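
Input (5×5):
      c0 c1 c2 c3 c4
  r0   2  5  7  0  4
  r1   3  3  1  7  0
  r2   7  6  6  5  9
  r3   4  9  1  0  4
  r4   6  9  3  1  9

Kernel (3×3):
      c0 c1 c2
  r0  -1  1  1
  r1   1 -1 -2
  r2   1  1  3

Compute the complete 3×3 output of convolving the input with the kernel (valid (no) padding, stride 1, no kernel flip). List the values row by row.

39 17 29
6 5 2
22 28 32

Output[0,0]: The receptive field on the input at this output position is [2 5 7 / 3 3 1 / 7 6 6]. Elementwise product with the kernel and sum: 2·-1 + 5·1 + 7·1 + 3·1 + 3·-1 + 1·-2 + 7·1 + 6·1 + 6·3.
Output[0,1]: The receptive field on the input at this output position is [5 7 0 / 3 1 7 / 6 6 5]. Elementwise product with the kernel and sum: 5·-1 + 7·1 + 0·1 + 3·1 + 1·-1 + 7·-2 + 6·1 + 6·1 + 5·3.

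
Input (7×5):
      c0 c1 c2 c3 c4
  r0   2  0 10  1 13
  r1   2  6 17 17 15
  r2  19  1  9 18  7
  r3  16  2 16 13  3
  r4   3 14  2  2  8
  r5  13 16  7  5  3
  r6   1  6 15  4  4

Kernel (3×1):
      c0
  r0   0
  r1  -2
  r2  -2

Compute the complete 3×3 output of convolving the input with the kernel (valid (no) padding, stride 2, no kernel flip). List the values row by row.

-42 -52 -44
-38 -36 -22
-28 -44 -14

Output[0,0]: The receptive field on the input at this output position is [2 / 2 / 19]. Elementwise product with the kernel and sum: 2·-2 + 19·-2.
Output[0,1]: The receptive field on the input at this output position is [10 / 17 / 9]. Elementwise product with the kernel and sum: 17·-2 + 9·-2.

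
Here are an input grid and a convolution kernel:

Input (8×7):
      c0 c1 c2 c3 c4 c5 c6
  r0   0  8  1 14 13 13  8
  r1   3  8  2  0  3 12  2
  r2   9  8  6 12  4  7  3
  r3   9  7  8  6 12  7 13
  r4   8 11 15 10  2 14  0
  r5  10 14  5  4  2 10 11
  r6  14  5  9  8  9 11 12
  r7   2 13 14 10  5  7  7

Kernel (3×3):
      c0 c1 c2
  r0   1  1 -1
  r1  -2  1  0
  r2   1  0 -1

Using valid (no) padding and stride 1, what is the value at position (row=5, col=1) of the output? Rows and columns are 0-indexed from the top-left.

17

The receptive field on the input at this output position is [14 5 4 / 5 9 8 / 13 14 10]. Elementwise product with the kernel and sum: 14·1 + 5·1 + 4·-1 + 5·-2 + 9·1 + 13·1 + 10·-1.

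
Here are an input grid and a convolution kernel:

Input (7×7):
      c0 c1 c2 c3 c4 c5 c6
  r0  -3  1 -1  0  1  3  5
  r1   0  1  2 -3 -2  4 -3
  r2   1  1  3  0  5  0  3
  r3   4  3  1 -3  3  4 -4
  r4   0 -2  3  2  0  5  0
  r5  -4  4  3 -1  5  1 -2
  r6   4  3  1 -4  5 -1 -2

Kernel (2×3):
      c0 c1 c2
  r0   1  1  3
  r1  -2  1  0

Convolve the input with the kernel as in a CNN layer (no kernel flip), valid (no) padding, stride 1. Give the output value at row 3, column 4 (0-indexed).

The receptive field on the input at this output position is [3 4 -4 / 0 5 0]. Elementwise product with the kernel and sum: 3·1 + 4·1 + -4·3 + 0·-2 + 5·1.

0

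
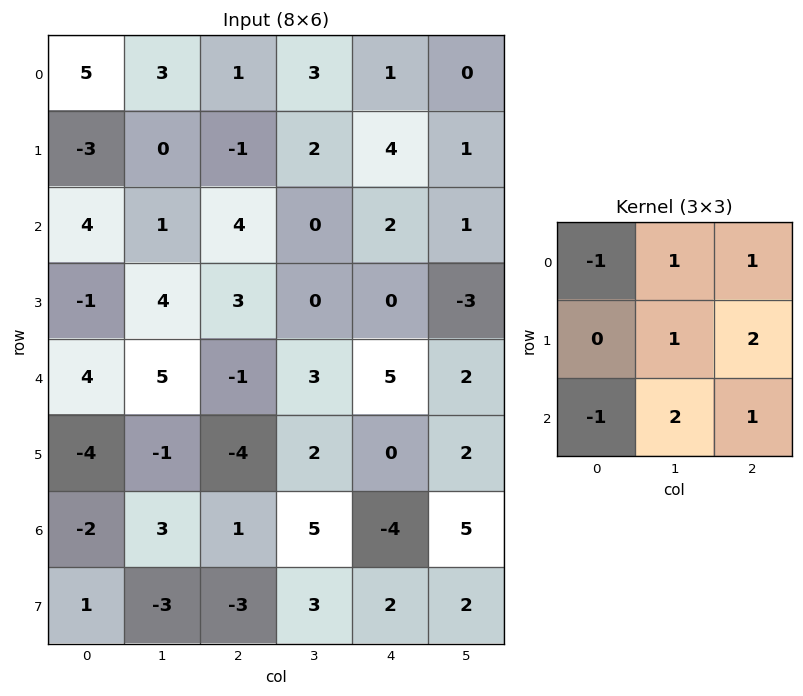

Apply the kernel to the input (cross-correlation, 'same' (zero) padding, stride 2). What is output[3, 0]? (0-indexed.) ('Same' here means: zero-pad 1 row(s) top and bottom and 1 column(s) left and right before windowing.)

-2

The receptive field on the zero-padded input at this output position is [0 -4 -1 / 0 -2 3 / 0 1 -3]. Elementwise product with the kernel and sum: 0·-1 + -4·1 + -1·1 + -2·1 + 3·2 + 0·-1 + 1·2 + -3·1.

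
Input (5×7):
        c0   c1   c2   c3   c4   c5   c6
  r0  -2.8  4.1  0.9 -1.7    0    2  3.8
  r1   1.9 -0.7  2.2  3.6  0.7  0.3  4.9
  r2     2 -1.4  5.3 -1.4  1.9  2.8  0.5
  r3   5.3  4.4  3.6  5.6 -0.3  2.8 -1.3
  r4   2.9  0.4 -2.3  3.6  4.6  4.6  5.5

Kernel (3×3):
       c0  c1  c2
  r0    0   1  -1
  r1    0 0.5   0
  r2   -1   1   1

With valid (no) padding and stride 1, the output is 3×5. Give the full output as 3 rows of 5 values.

4.75 9 -4.7 4.45 -0.25
-0.9 6.05 3.9 -1.75 -1.4
-9.3 9.4 10 4.55 9.2

Output[0,0]: The receptive field on the input at this output position is [-2.8 4.1 0.9 / 1.9 -0.7 2.2 / 2 -1.4 5.3]. Elementwise product with the kernel and sum: 4.1·1 + 0.9·-1 + -0.7·0.5 + 2·-1 + -1.4·1 + 5.3·1.
Output[0,1]: The receptive field on the input at this output position is [4.1 0.9 -1.7 / -0.7 2.2 3.6 / -1.4 5.3 -1.4]. Elementwise product with the kernel and sum: 0.9·1 + -1.7·-1 + 2.2·0.5 + -1.4·-1 + 5.3·1 + -1.4·1.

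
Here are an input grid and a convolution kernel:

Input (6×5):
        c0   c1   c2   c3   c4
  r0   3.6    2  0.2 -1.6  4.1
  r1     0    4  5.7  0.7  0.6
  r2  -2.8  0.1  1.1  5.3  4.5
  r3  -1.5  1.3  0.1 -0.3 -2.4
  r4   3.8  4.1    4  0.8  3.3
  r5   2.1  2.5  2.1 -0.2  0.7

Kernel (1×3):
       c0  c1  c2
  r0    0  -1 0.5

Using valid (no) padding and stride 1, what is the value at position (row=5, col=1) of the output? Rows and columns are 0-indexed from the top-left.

-2.2

The receptive field on the input at this output position is [2.5 2.1 -0.2]. Elementwise product with the kernel and sum: 2.1·-1 + -0.2·0.5.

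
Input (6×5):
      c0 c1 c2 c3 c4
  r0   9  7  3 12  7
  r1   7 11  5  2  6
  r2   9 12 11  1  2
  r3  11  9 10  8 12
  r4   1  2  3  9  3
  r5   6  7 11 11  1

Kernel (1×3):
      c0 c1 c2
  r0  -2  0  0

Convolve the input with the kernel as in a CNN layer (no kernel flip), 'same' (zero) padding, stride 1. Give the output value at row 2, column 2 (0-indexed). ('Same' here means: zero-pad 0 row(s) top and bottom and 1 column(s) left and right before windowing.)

-24

The receptive field on the zero-padded input at this output position is [12 11 1]. Elementwise product with the kernel and sum: 12·-2.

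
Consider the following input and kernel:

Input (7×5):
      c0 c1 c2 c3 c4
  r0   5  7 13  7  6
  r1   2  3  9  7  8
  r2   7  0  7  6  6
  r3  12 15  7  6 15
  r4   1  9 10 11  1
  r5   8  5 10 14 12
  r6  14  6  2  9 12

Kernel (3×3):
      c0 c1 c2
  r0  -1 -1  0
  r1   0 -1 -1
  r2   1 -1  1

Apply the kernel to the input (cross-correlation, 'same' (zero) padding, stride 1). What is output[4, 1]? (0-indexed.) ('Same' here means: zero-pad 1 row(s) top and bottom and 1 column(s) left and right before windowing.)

-33

The receptive field on the zero-padded input at this output position is [12 15 7 / 1 9 10 / 8 5 10]. Elementwise product with the kernel and sum: 12·-1 + 15·-1 + 9·-1 + 10·-1 + 8·1 + 5·-1 + 10·1.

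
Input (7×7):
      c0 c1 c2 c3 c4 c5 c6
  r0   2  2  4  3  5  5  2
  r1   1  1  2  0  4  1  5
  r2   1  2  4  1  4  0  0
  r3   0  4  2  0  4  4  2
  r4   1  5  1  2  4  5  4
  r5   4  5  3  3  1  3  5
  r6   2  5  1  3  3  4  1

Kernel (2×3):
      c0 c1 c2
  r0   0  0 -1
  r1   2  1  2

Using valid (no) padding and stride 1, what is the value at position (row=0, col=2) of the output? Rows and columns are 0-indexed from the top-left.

The receptive field on the input at this output position is [4 3 5 / 2 0 4]. Elementwise product with the kernel and sum: 5·-1 + 2·2 + 0·1 + 4·2.

7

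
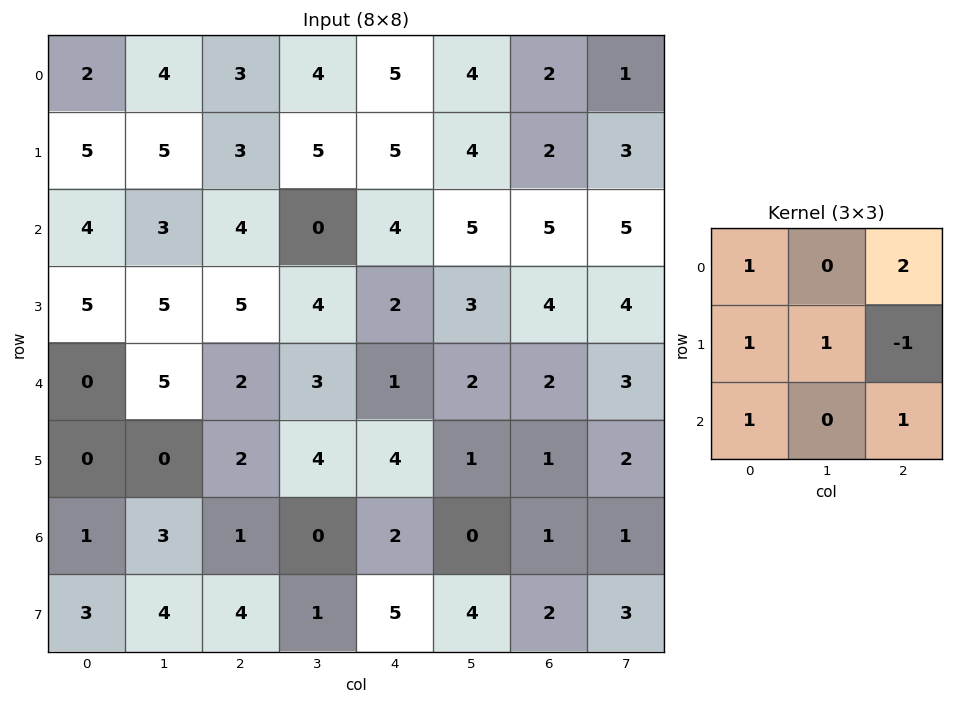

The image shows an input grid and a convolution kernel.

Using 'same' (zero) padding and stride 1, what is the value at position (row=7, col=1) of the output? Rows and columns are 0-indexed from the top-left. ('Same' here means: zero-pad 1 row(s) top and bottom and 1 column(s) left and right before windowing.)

6

The receptive field on the zero-padded input at this output position is [1 3 1 / 3 4 4 / 0 0 0]. Elementwise product with the kernel and sum: 1·1 + 1·2 + 3·1 + 4·1 + 4·-1 + 0·1 + 0·1.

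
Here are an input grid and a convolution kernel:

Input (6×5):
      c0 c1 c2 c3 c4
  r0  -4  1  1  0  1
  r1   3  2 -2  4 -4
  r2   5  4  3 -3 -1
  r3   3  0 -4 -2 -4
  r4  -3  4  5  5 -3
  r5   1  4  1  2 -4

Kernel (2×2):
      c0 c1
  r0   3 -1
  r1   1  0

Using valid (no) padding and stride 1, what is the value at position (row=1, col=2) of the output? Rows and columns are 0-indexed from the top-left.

The receptive field on the input at this output position is [-2 4 / 3 -3]. Elementwise product with the kernel and sum: -2·3 + 4·-1 + 3·1.

-7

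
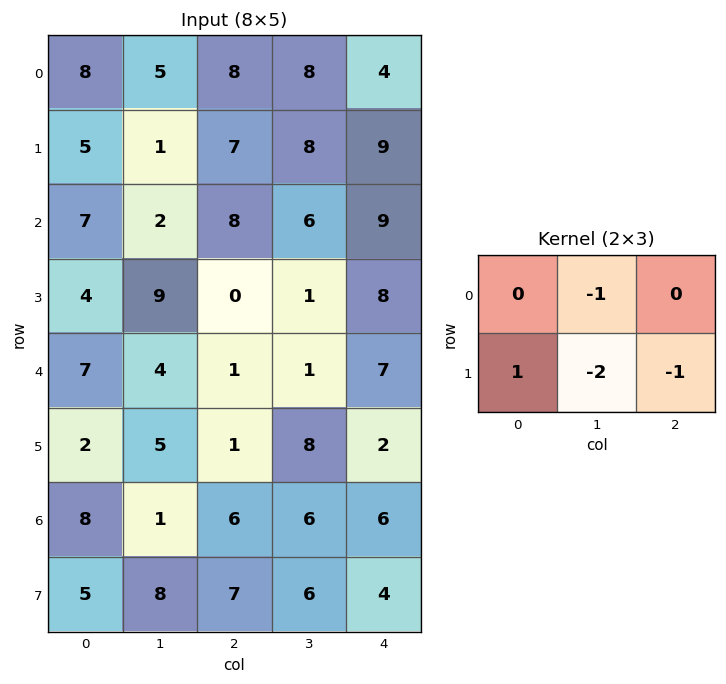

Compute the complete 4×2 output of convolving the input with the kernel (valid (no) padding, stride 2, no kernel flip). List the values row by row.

-9 -26
-16 -16
-13 -18
-19 -15

Output[0,0]: The receptive field on the input at this output position is [8 5 8 / 5 1 7]. Elementwise product with the kernel and sum: 5·-1 + 5·1 + 1·-2 + 7·-1.
Output[0,1]: The receptive field on the input at this output position is [8 8 4 / 7 8 9]. Elementwise product with the kernel and sum: 8·-1 + 7·1 + 8·-2 + 9·-1.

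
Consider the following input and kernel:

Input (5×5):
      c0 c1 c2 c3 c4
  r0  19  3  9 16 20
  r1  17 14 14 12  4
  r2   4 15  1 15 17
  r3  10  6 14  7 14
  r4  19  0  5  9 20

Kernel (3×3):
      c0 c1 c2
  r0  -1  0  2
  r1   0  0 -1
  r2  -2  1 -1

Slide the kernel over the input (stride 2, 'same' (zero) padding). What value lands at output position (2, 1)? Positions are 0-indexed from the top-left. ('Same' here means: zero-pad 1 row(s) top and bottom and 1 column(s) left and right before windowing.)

The receptive field on the zero-padded input at this output position is [6 14 7 / 0 5 9 / 0 0 0]. Elementwise product with the kernel and sum: 6·-1 + 7·2 + 9·-1 + 0·-2 + 0·1 + 0·-1.

-1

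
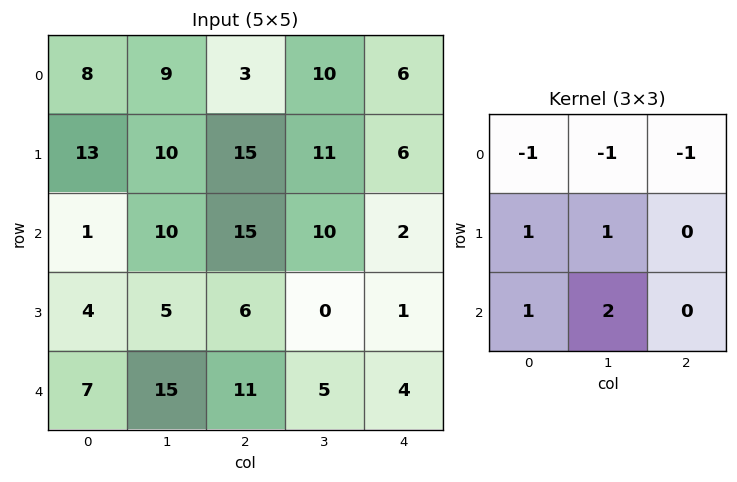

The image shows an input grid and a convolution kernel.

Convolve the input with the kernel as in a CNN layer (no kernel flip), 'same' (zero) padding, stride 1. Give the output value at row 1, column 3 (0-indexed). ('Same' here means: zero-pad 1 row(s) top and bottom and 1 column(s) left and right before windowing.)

42

The receptive field on the zero-padded input at this output position is [3 10 6 / 15 11 6 / 15 10 2]. Elementwise product with the kernel and sum: 3·-1 + 10·-1 + 6·-1 + 15·1 + 11·1 + 15·1 + 10·2.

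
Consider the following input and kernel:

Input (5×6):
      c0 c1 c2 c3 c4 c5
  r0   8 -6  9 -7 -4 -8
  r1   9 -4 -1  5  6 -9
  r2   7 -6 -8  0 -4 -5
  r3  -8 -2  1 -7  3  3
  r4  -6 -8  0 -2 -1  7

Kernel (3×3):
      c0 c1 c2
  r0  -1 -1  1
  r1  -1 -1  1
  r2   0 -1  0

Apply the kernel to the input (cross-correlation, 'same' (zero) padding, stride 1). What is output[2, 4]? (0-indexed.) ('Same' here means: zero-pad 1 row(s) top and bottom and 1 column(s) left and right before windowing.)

The receptive field on the zero-padded input at this output position is [5 6 -9 / 0 -4 -5 / -7 3 3]. Elementwise product with the kernel and sum: 5·-1 + 6·-1 + -9·1 + 0·-1 + -4·-1 + -5·1 + 3·-1.

-24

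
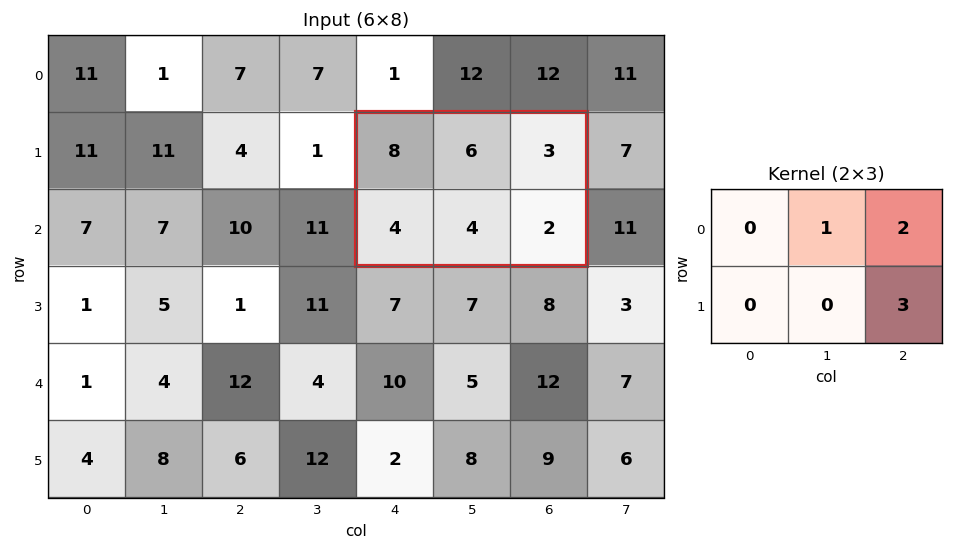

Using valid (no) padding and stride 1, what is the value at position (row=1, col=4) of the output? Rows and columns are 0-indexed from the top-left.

The receptive field on the input at this output position is [8 6 3 / 4 4 2]. Elementwise product with the kernel and sum: 6·1 + 3·2 + 2·3.

18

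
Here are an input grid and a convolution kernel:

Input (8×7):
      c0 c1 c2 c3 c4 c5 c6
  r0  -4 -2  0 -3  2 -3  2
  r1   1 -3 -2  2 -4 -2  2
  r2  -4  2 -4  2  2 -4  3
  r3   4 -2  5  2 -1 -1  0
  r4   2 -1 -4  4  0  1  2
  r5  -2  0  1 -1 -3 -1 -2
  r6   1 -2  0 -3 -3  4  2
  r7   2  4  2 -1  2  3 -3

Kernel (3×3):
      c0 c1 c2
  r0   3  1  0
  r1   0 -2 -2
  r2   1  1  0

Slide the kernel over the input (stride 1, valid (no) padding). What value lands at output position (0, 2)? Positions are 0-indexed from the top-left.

-1

The receptive field on the input at this output position is [0 -3 2 / -2 2 -4 / -4 2 2]. Elementwise product with the kernel and sum: 0·3 + -3·1 + 2·-2 + -4·-2 + -4·1 + 2·1.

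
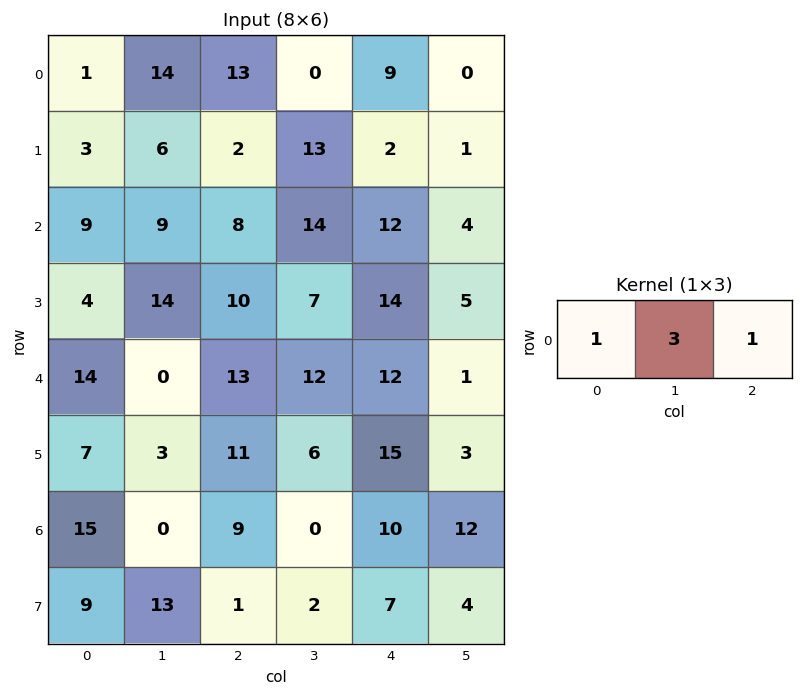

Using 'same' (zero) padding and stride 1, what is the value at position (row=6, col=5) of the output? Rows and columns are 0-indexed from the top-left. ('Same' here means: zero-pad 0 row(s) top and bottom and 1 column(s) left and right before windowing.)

46

The receptive field on the zero-padded input at this output position is [10 12 0]. Elementwise product with the kernel and sum: 10·1 + 12·3 + 0·1.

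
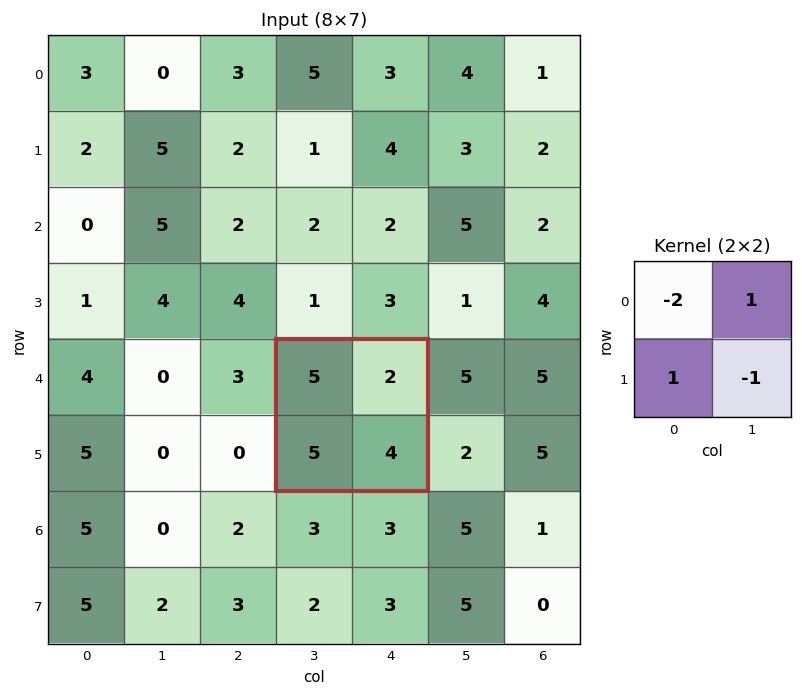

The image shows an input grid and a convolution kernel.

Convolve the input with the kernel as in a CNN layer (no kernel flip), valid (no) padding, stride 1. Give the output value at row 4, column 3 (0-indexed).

-7

The receptive field on the input at this output position is [5 2 / 5 4]. Elementwise product with the kernel and sum: 5·-2 + 2·1 + 5·1 + 4·-1.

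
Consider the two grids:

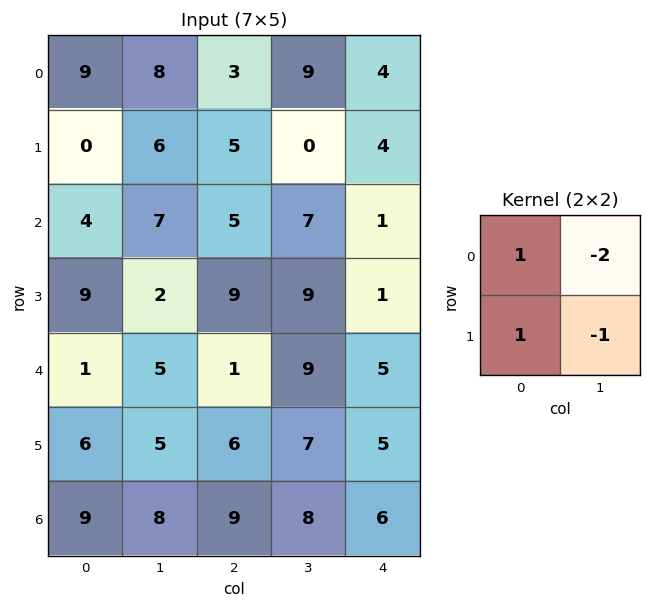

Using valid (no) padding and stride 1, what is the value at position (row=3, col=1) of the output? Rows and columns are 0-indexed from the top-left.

The receptive field on the input at this output position is [2 9 / 5 1]. Elementwise product with the kernel and sum: 2·1 + 9·-2 + 5·1 + 1·-1.

-12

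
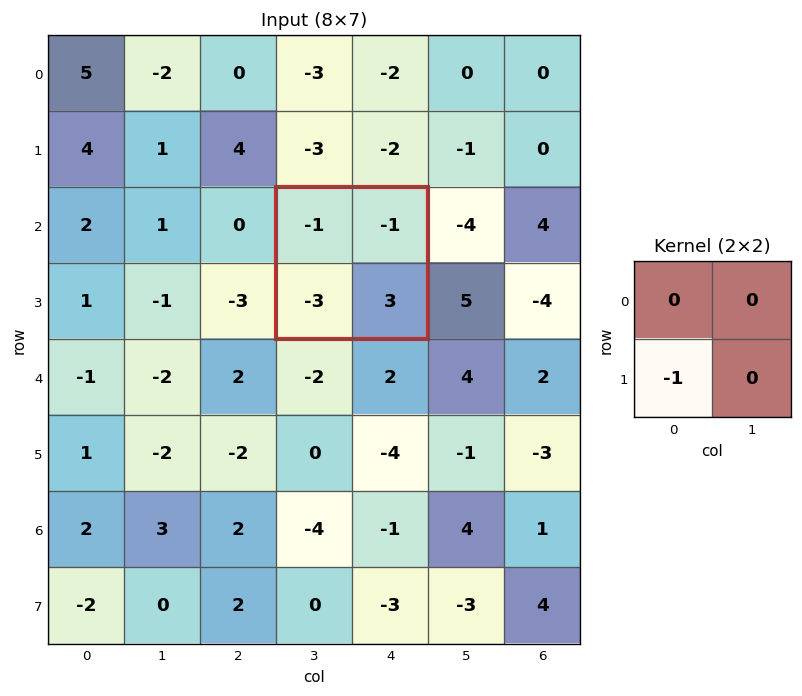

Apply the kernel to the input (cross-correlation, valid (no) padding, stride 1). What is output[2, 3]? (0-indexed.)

The receptive field on the input at this output position is [-1 -1 / -3 3]. Elementwise product with the kernel and sum: -3·-1.

3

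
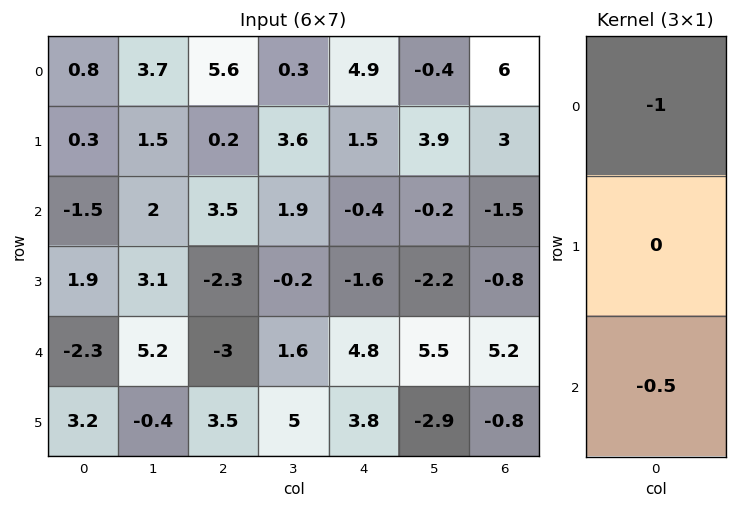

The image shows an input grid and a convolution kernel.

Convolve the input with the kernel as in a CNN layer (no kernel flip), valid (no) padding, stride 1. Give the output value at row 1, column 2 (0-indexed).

0.95

The receptive field on the input at this output position is [0.2 / 3.5 / -2.3]. Elementwise product with the kernel and sum: 0.2·-1 + -2.3·-0.5.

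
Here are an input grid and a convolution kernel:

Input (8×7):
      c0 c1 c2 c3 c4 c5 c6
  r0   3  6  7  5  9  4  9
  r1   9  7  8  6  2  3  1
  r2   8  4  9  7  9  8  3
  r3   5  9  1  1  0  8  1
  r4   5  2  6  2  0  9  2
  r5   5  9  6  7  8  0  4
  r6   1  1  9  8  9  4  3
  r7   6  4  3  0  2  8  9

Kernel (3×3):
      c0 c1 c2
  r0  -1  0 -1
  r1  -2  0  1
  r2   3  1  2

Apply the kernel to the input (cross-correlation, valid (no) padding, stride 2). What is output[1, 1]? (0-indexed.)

0

The receptive field on the input at this output position is [9 7 9 / 1 1 0 / 6 2 0]. Elementwise product with the kernel and sum: 9·-1 + 9·-1 + 1·-2 + 0·1 + 6·3 + 2·1 + 0·2.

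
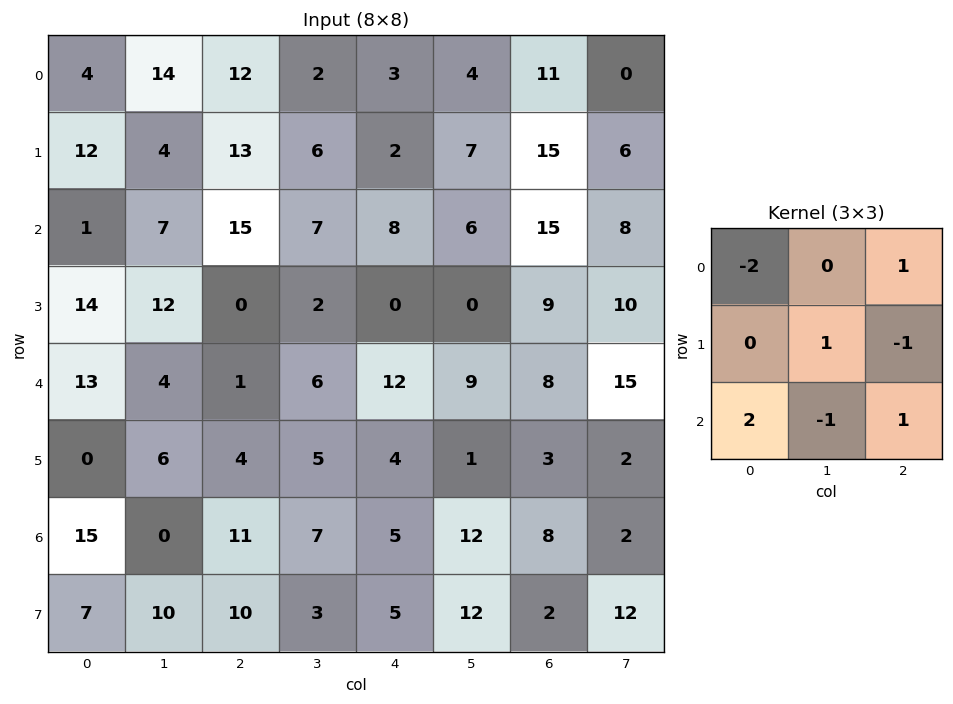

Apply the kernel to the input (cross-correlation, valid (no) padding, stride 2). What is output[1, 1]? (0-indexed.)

The receptive field on the input at this output position is [15 7 8 / 0 2 0 / 1 6 12]. Elementwise product with the kernel and sum: 15·-2 + 8·1 + 2·1 + 0·-1 + 1·2 + 6·-1 + 12·1.

-12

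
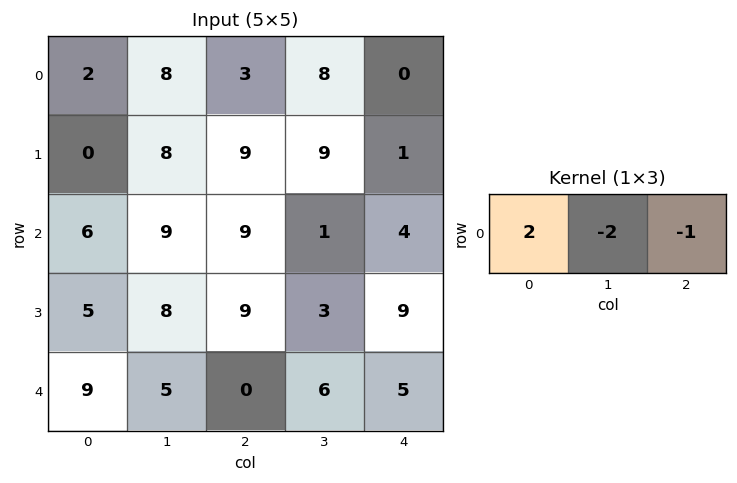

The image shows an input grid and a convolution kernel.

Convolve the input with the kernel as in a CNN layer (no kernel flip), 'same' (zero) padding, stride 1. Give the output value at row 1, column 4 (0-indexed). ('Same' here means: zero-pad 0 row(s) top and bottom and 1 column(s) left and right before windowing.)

16

The receptive field on the zero-padded input at this output position is [9 1 0]. Elementwise product with the kernel and sum: 9·2 + 1·-2 + 0·-1.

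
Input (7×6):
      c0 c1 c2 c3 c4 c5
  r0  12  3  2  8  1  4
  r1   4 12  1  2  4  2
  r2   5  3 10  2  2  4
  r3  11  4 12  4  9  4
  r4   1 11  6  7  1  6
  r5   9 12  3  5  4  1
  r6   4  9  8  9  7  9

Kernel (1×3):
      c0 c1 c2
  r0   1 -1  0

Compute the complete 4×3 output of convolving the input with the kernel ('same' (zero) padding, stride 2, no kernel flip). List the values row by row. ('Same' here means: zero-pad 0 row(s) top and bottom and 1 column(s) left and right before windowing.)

-12 1 7
-5 -7 0
-1 5 6
-4 1 2

Output[0,0]: The receptive field on the zero-padded input at this output position is [0 12 3]. Elementwise product with the kernel and sum: 0·1 + 12·-1.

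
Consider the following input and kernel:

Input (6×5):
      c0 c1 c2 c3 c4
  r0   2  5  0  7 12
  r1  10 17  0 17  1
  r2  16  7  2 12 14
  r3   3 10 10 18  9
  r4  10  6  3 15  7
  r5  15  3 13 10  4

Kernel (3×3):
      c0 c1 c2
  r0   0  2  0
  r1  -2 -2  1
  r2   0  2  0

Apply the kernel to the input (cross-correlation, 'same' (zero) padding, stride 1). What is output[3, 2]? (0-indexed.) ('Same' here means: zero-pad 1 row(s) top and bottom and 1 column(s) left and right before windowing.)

The receptive field on the zero-padded input at this output position is [7 2 12 / 10 10 18 / 6 3 15]. Elementwise product with the kernel and sum: 2·2 + 10·-2 + 10·-2 + 18·1 + 3·2.

-12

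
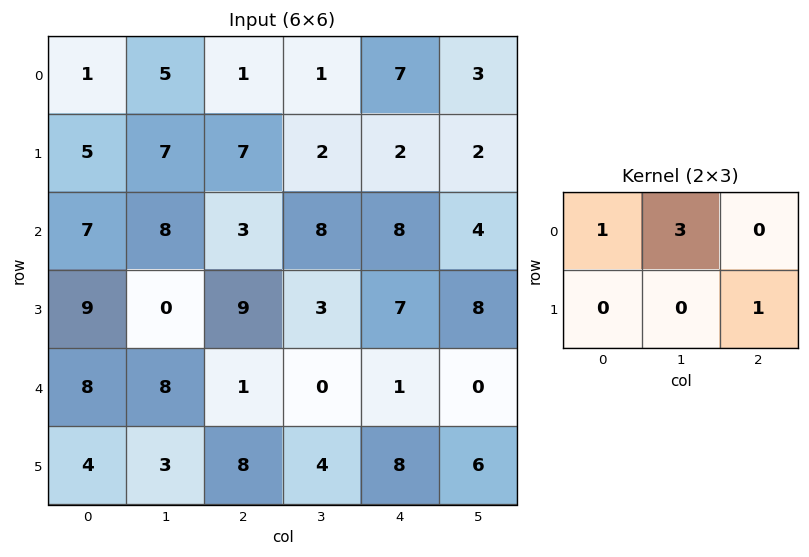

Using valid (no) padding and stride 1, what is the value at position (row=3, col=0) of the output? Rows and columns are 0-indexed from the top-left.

10

The receptive field on the input at this output position is [9 0 9 / 8 8 1]. Elementwise product with the kernel and sum: 9·1 + 0·3 + 1·1.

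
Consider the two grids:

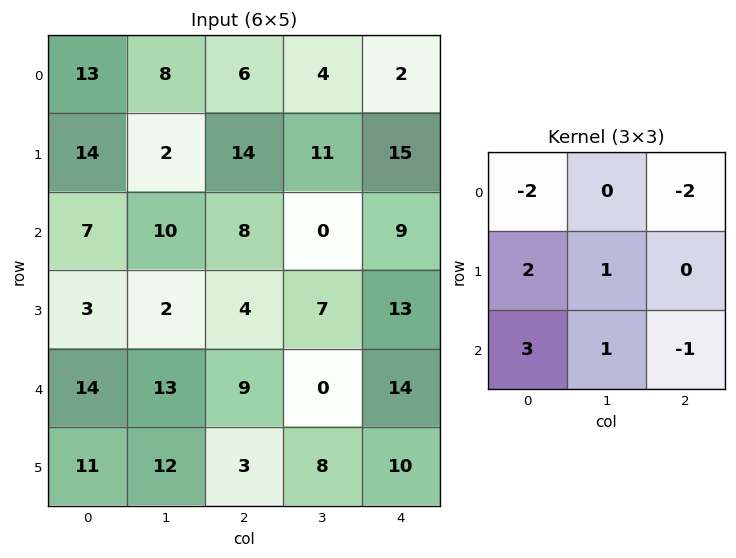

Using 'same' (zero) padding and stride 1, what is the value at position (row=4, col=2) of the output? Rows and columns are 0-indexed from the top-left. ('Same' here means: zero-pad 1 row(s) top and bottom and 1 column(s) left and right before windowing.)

48

The receptive field on the zero-padded input at this output position is [2 4 7 / 13 9 0 / 12 3 8]. Elementwise product with the kernel and sum: 2·-2 + 7·-2 + 13·2 + 9·1 + 12·3 + 3·1 + 8·-1.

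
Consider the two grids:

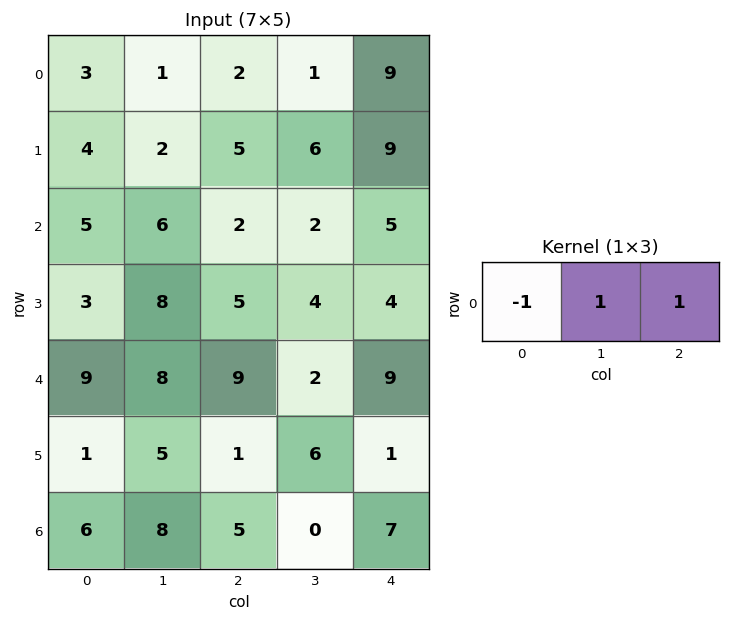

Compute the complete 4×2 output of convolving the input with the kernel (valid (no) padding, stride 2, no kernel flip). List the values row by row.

Output[0,0]: The receptive field on the input at this output position is [3 1 2]. Elementwise product with the kernel and sum: 3·-1 + 1·1 + 2·1.
Output[0,1]: The receptive field on the input at this output position is [2 1 9]. Elementwise product with the kernel and sum: 2·-1 + 1·1 + 9·1.

0 8
3 5
8 2
7 2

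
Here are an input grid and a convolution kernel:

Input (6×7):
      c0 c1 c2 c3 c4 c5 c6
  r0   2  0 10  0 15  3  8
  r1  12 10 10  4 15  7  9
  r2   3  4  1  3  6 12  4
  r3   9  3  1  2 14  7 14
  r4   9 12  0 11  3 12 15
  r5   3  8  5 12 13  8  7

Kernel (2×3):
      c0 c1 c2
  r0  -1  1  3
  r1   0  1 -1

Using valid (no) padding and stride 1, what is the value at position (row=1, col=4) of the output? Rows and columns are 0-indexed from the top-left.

27

The receptive field on the input at this output position is [15 7 9 / 6 12 4]. Elementwise product with the kernel and sum: 15·-1 + 7·1 + 9·3 + 12·1 + 4·-1.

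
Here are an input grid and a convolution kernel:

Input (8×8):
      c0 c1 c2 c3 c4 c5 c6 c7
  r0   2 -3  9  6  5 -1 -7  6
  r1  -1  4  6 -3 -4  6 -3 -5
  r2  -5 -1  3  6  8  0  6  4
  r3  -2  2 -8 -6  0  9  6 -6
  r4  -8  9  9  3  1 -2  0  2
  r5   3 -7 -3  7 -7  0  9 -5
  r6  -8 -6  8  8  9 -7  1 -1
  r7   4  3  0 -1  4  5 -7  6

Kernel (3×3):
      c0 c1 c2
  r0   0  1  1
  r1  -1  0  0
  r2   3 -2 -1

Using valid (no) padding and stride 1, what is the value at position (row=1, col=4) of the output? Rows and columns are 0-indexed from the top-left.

The receptive field on the input at this output position is [-4 6 -3 / 8 0 6 / 0 9 6]. Elementwise product with the kernel and sum: 6·1 + -3·1 + 8·-1 + 0·3 + 9·-2 + 6·-1.

-29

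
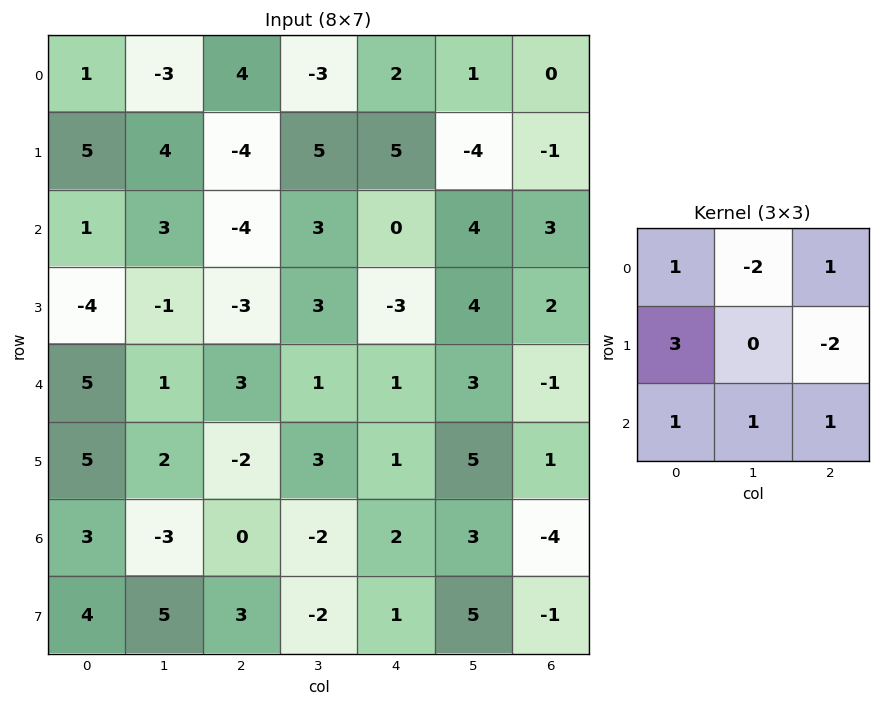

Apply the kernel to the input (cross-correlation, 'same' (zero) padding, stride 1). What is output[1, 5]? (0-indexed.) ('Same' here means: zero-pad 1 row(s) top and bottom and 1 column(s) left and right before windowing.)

24

The receptive field on the zero-padded input at this output position is [2 1 0 / 5 -4 -1 / 0 4 3]. Elementwise product with the kernel and sum: 2·1 + 1·-2 + 0·1 + 5·3 + -1·-2 + 0·1 + 4·1 + 3·1.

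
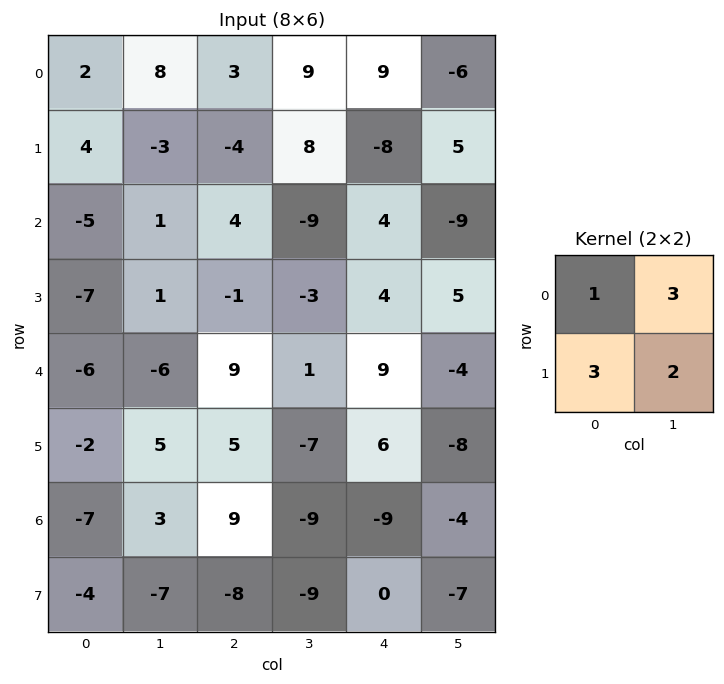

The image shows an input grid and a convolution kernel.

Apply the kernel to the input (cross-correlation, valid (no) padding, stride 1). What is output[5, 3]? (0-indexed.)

-34

The receptive field on the input at this output position is [-7 6 / -9 -9]. Elementwise product with the kernel and sum: -7·1 + 6·3 + -9·3 + -9·2.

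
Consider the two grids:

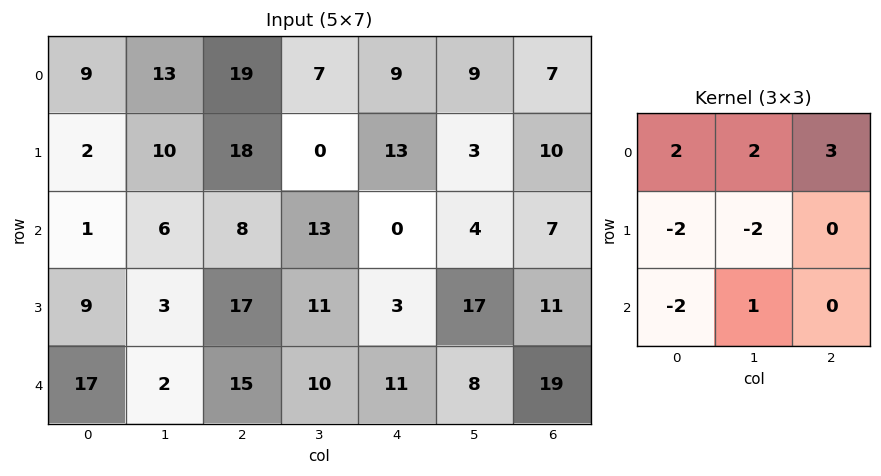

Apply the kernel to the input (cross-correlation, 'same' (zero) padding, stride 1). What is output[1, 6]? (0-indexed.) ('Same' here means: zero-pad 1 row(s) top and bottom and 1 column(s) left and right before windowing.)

The receptive field on the zero-padded input at this output position is [9 7 0 / 3 10 0 / 4 7 0]. Elementwise product with the kernel and sum: 9·2 + 7·2 + 0·3 + 3·-2 + 10·-2 + 4·-2 + 7·1.

5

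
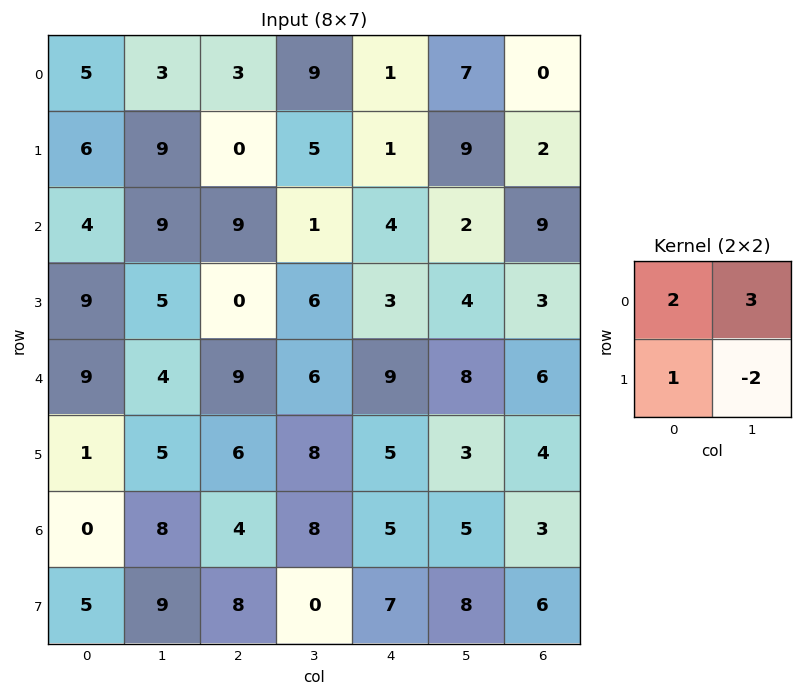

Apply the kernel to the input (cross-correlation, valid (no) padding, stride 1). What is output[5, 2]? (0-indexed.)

24

The receptive field on the input at this output position is [6 8 / 4 8]. Elementwise product with the kernel and sum: 6·2 + 8·3 + 4·1 + 8·-2.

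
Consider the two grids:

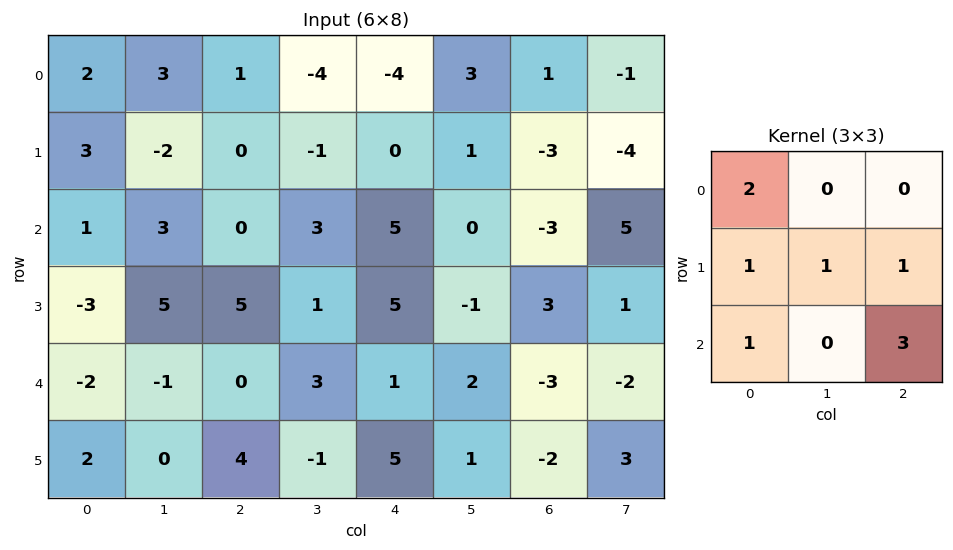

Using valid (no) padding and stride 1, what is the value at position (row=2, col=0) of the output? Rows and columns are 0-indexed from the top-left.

The receptive field on the input at this output position is [1 3 0 / -3 5 5 / -2 -1 0]. Elementwise product with the kernel and sum: 1·2 + -3·1 + 5·1 + 5·1 + -2·1 + 0·3.

7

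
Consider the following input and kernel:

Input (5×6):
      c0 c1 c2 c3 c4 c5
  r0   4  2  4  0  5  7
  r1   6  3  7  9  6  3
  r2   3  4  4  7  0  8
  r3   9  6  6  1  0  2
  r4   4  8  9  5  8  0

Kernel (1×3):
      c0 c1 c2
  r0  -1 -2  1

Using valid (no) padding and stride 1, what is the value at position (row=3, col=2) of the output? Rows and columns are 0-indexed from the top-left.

-8

The receptive field on the input at this output position is [6 1 0]. Elementwise product with the kernel and sum: 6·-1 + 1·-2 + 0·1.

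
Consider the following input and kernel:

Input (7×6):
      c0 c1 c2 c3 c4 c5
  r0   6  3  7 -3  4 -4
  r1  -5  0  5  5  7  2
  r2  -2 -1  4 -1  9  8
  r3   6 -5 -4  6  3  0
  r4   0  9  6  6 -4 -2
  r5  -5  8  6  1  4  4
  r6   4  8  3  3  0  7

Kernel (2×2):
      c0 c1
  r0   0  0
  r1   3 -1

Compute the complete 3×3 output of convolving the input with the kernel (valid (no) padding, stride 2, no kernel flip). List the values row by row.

Output[0,0]: The receptive field on the input at this output position is [6 3 / -5 0]. Elementwise product with the kernel and sum: -5·3 + 0·-1.

-15 10 19
23 -18 9
-23 17 8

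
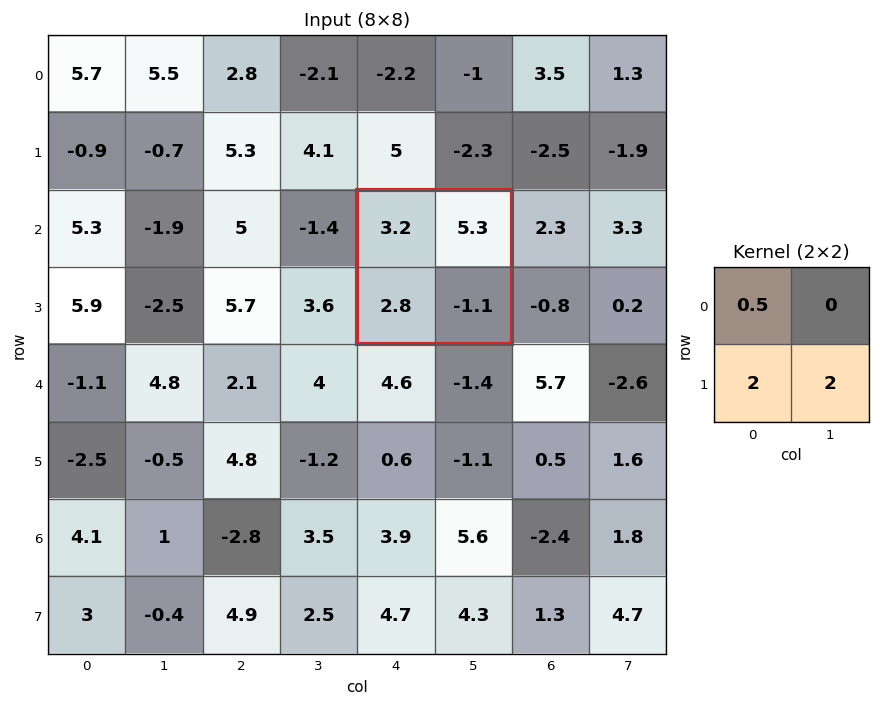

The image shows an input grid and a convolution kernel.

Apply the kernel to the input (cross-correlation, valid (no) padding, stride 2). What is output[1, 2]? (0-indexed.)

The receptive field on the input at this output position is [3.2 5.3 / 2.8 -1.1]. Elementwise product with the kernel and sum: 3.2·0.5 + 2.8·2 + -1.1·2.

5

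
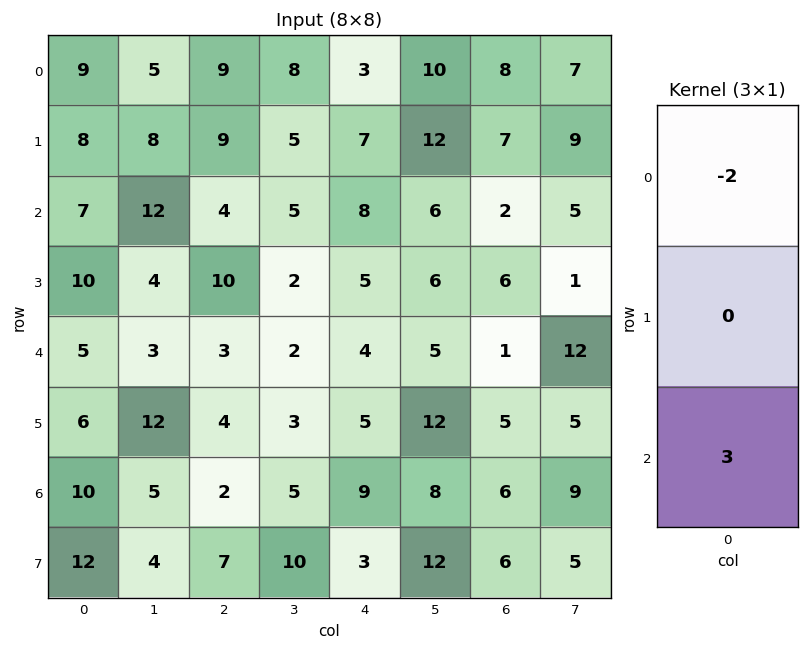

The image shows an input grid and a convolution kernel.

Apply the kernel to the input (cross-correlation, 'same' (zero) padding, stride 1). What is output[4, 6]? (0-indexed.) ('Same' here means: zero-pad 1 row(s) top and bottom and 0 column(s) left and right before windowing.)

The receptive field on the zero-padded input at this output position is [6 / 1 / 5]. Elementwise product with the kernel and sum: 6·-2 + 5·3.

3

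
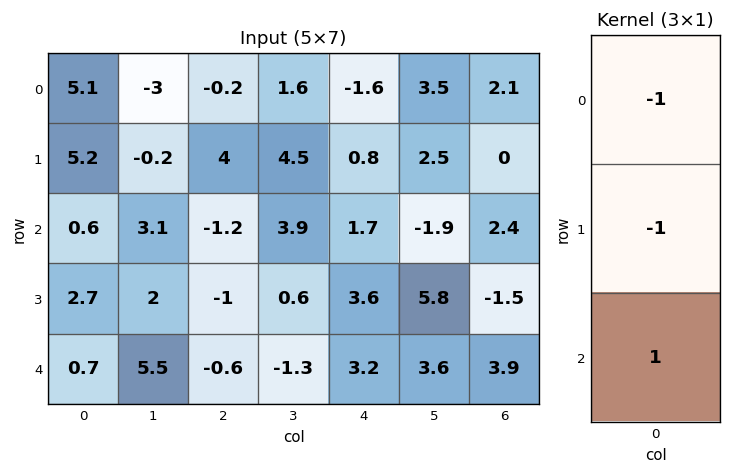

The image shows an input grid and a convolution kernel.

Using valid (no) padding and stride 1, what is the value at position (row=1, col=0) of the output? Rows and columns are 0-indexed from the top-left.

-3.1

The receptive field on the input at this output position is [5.2 / 0.6 / 2.7]. Elementwise product with the kernel and sum: 5.2·-1 + 0.6·-1 + 2.7·1.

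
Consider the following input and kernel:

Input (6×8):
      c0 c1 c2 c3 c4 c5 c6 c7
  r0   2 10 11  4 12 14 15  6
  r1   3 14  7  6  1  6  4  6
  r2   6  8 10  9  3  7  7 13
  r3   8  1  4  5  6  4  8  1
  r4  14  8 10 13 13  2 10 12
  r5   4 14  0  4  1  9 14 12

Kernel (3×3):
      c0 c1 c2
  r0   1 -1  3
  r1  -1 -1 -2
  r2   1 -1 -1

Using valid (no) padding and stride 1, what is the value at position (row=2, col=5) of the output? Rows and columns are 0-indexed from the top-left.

5

The receptive field on the input at this output position is [7 7 13 / 4 8 1 / 2 10 12]. Elementwise product with the kernel and sum: 7·1 + 7·-1 + 13·3 + 4·-1 + 8·-1 + 1·-2 + 2·1 + 10·-1 + 12·-1.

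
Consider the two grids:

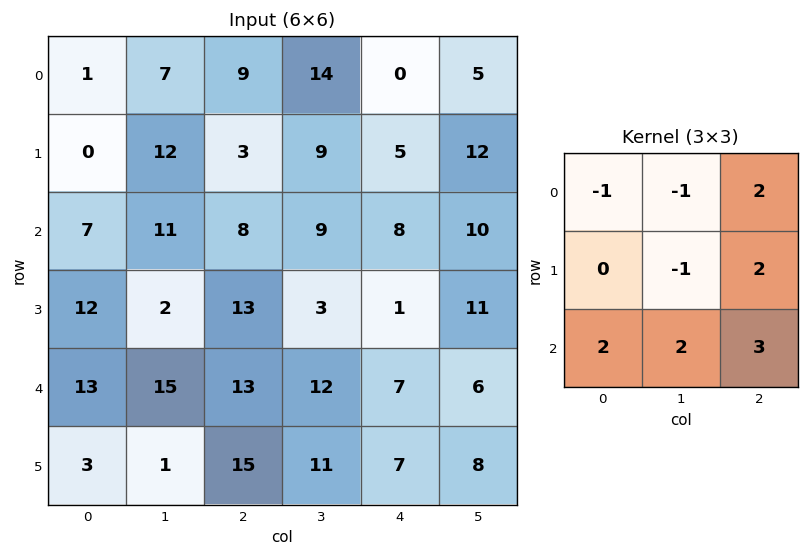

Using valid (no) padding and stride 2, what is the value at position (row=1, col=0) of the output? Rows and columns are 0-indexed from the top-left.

The receptive field on the input at this output position is [7 11 8 / 12 2 13 / 13 15 13]. Elementwise product with the kernel and sum: 7·-1 + 11·-1 + 8·2 + 2·-1 + 13·2 + 13·2 + 15·2 + 13·3.

117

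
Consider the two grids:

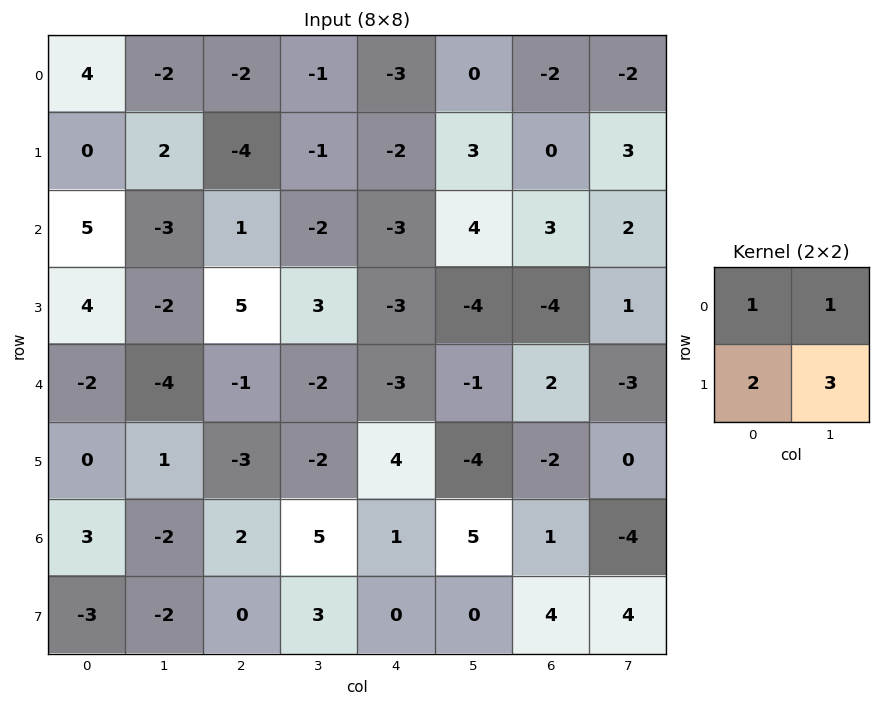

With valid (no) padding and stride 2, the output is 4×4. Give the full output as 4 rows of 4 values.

Output[0,0]: The receptive field on the input at this output position is [4 -2 / 0 2]. Elementwise product with the kernel and sum: 4·1 + -2·1 + 0·2 + 2·3.

8 -14 2 5
4 18 -17 0
-3 -15 -8 -5
-11 16 6 17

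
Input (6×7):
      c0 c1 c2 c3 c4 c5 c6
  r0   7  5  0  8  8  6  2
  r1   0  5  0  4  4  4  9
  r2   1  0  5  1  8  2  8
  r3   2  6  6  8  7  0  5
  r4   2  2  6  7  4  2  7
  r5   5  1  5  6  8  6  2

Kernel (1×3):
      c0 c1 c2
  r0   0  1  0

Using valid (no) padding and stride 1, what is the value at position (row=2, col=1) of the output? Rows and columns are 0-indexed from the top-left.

The receptive field on the input at this output position is [0 5 1]. Elementwise product with the kernel and sum: 5·1.

5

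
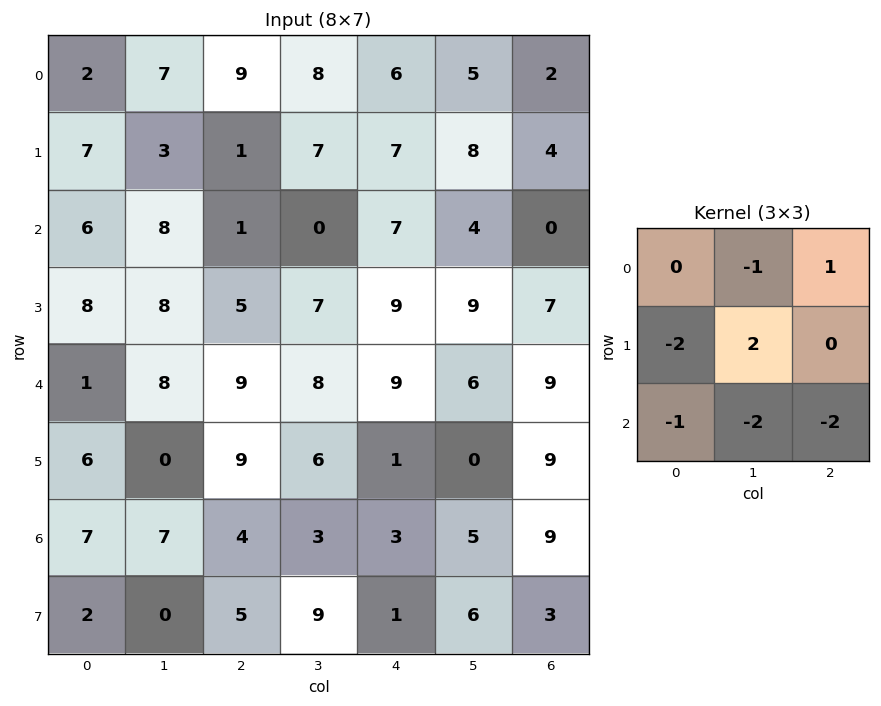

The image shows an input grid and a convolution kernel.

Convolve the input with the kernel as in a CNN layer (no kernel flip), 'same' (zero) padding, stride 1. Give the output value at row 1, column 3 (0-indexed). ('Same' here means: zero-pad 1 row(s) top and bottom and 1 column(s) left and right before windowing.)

-5

The receptive field on the zero-padded input at this output position is [9 8 6 / 1 7 7 / 1 0 7]. Elementwise product with the kernel and sum: 8·-1 + 6·1 + 1·-2 + 7·2 + 1·-1 + 0·-2 + 7·-2.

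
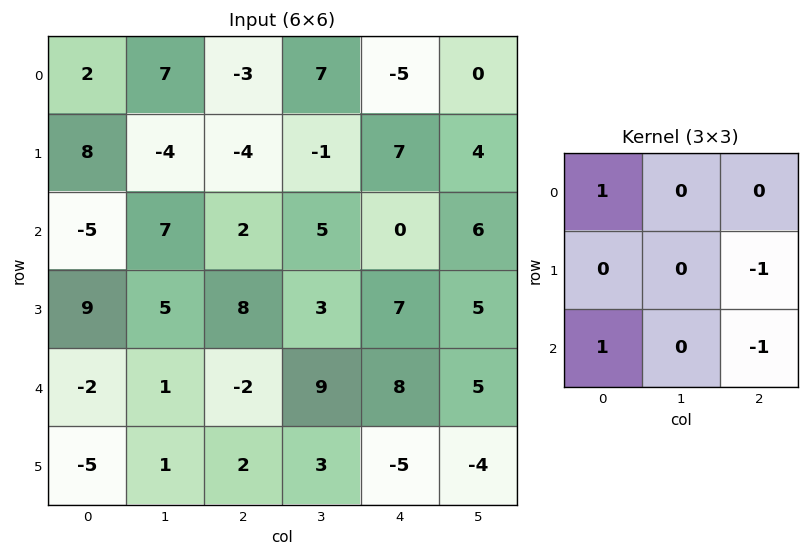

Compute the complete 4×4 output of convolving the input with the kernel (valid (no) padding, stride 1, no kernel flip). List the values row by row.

Output[0,0]: The receptive field on the input at this output position is [2 7 -3 / 8 -4 -4 / -5 7 2]. Elementwise product with the kernel and sum: 2·1 + -4·-1 + -5·1 + 2·-1.

-1 10 -8 2
7 -7 -3 -9
-13 -4 -15 4
4 -6 7 5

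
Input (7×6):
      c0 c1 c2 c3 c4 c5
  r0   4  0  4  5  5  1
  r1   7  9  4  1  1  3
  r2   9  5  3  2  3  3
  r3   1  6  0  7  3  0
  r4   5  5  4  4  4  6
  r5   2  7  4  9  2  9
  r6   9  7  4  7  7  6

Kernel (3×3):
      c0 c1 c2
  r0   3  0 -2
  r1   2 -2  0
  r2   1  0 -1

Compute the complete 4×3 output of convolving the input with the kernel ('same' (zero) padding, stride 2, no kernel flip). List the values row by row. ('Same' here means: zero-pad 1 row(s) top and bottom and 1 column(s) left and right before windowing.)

Output[0,0]: The receptive field on the zero-padded input at this output position is [0 0 0 / 0 4 0 / 0 7 9]. Elementwise product with the kernel and sum: 0·3 + 0·-2 + 0·2 + 4·-2 + 0·1 + 9·-1.

-17 0 -2
-42 28 2
-29 4 21
-32 9 9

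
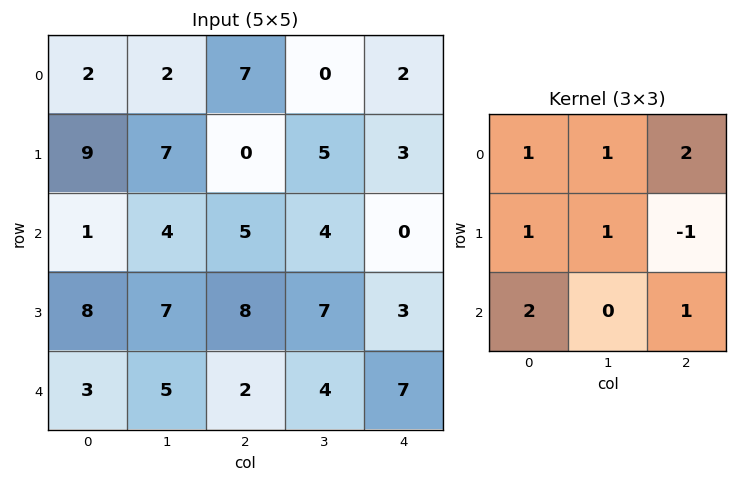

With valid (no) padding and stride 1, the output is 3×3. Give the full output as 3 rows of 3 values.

41 23 23
40 43 39
30 39 32

Output[0,0]: The receptive field on the input at this output position is [2 2 7 / 9 7 0 / 1 4 5]. Elementwise product with the kernel and sum: 2·1 + 2·1 + 7·2 + 9·1 + 7·1 + 0·-1 + 1·2 + 5·1.
Output[0,1]: The receptive field on the input at this output position is [2 7 0 / 7 0 5 / 4 5 4]. Elementwise product with the kernel and sum: 2·1 + 7·1 + 0·2 + 7·1 + 0·1 + 5·-1 + 4·2 + 4·1.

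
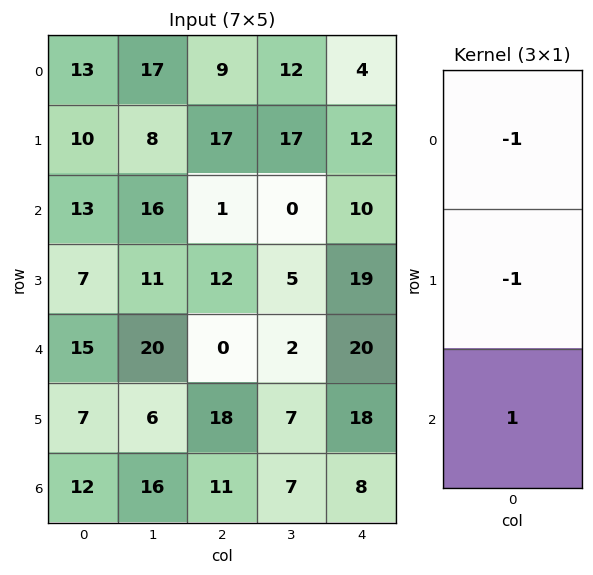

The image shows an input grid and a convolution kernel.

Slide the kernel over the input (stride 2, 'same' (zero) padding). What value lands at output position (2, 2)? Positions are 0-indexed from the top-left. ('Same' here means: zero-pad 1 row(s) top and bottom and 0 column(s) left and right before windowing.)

The receptive field on the zero-padded input at this output position is [19 / 20 / 18]. Elementwise product with the kernel and sum: 19·-1 + 20·-1 + 18·1.

-21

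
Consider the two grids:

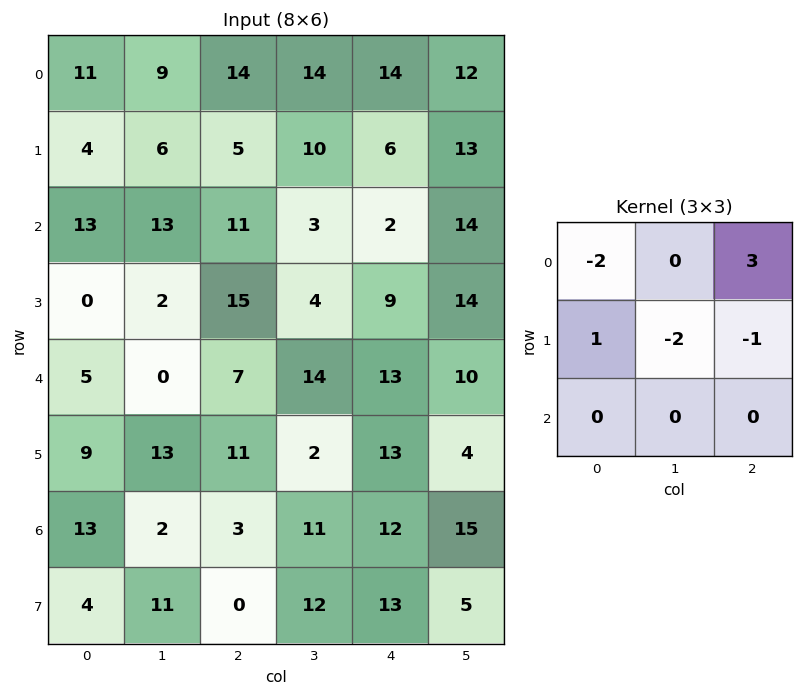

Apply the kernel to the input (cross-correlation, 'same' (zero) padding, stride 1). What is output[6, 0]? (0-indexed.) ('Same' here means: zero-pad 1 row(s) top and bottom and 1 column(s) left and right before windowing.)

11

The receptive field on the zero-padded input at this output position is [0 9 13 / 0 13 2 / 0 4 11]. Elementwise product with the kernel and sum: 0·-2 + 13·3 + 0·1 + 13·-2 + 2·-1.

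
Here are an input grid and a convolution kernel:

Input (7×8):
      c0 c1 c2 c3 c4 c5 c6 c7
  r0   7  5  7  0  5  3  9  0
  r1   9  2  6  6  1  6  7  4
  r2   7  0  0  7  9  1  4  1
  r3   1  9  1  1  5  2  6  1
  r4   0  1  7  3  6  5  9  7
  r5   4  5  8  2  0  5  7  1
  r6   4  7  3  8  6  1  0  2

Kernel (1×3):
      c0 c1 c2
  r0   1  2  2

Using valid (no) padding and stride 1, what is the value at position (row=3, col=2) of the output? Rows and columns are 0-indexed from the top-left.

13

The receptive field on the input at this output position is [1 1 5]. Elementwise product with the kernel and sum: 1·1 + 1·2 + 5·2.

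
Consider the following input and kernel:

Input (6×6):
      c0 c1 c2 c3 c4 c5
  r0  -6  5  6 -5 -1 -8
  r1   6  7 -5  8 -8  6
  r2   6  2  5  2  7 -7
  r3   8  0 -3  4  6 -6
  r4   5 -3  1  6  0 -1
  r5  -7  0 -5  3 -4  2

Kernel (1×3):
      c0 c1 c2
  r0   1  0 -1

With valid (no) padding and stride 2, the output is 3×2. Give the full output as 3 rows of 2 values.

Output[0,0]: The receptive field on the input at this output position is [-6 5 6]. Elementwise product with the kernel and sum: -6·1 + 6·-1.

-12 7
1 -2
4 1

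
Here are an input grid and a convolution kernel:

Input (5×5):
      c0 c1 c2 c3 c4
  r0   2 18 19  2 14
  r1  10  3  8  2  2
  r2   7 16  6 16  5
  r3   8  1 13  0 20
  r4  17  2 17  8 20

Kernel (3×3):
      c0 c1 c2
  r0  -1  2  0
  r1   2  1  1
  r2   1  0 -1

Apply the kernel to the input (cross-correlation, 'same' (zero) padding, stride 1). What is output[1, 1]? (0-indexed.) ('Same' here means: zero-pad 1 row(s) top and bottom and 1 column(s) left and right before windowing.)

66

The receptive field on the zero-padded input at this output position is [2 18 19 / 10 3 8 / 7 16 6]. Elementwise product with the kernel and sum: 2·-1 + 18·2 + 10·2 + 3·1 + 8·1 + 7·1 + 6·-1.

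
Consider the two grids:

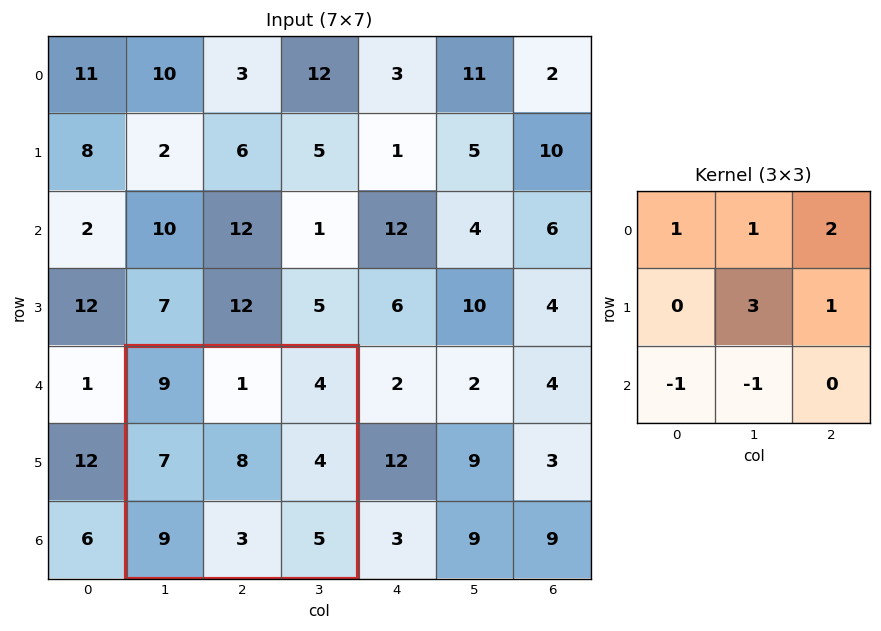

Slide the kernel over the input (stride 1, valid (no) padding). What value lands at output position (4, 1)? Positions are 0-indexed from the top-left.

34

The receptive field on the input at this output position is [9 1 4 / 7 8 4 / 9 3 5]. Elementwise product with the kernel and sum: 9·1 + 1·1 + 4·2 + 8·3 + 4·1 + 9·-1 + 3·-1.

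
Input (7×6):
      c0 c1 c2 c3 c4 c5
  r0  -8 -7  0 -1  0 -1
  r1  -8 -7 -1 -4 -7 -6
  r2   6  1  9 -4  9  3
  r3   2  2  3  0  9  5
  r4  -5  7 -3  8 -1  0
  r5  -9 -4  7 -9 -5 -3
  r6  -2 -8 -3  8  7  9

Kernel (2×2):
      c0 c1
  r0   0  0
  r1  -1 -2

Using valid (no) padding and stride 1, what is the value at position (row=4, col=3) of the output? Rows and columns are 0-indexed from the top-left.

The receptive field on the input at this output position is [8 -1 / -9 -5]. Elementwise product with the kernel and sum: -9·-1 + -5·-2.

19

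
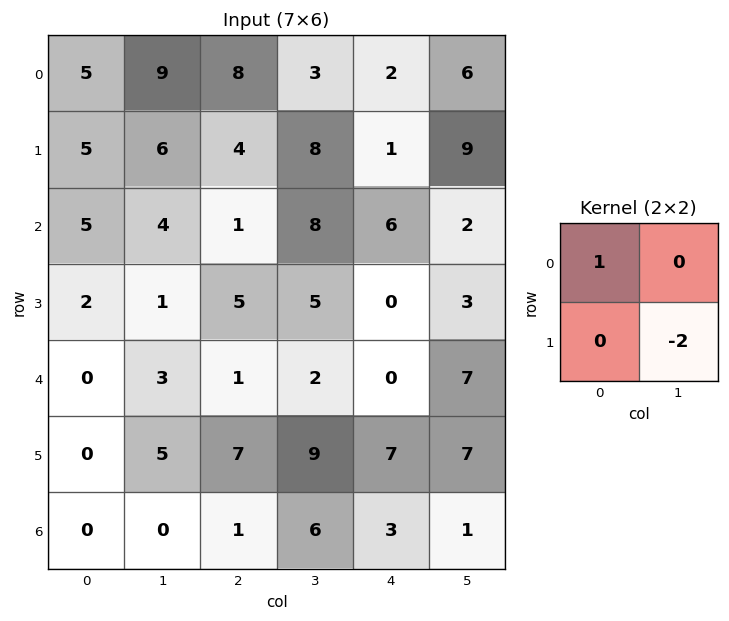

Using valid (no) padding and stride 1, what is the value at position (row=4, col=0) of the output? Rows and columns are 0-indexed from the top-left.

The receptive field on the input at this output position is [0 3 / 0 5]. Elementwise product with the kernel and sum: 0·1 + 5·-2.

-10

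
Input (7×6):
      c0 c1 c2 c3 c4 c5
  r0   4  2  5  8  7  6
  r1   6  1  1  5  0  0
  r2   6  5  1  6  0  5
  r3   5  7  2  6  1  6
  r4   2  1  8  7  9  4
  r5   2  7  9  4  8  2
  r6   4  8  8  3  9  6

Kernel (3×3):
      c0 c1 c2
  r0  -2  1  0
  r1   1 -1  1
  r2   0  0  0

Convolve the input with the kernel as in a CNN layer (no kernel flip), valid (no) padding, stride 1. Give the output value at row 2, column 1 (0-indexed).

2

The receptive field on the input at this output position is [5 1 6 / 7 2 6 / 1 8 7]. Elementwise product with the kernel and sum: 5·-2 + 1·1 + 7·1 + 2·-1 + 6·1.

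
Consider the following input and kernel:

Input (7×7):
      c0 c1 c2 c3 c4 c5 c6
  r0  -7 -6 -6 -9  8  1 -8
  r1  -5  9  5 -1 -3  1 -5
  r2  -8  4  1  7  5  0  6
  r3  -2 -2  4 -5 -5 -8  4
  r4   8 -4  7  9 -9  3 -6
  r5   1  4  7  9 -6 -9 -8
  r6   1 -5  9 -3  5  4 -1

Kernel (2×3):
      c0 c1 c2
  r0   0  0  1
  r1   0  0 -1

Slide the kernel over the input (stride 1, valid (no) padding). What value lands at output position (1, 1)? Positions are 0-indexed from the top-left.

The receptive field on the input at this output position is [9 5 -1 / 4 1 7]. Elementwise product with the kernel and sum: -1·1 + 7·-1.

-8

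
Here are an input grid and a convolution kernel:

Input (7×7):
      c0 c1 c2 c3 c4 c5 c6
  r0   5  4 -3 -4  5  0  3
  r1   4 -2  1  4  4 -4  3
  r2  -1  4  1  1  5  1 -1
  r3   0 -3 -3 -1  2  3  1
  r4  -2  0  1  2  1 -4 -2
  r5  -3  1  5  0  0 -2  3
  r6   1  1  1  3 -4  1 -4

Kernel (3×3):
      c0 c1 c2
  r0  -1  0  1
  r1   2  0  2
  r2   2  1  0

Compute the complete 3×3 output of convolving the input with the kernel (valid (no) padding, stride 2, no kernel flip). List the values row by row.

4 21 23
-8 6 -2
10 15 -4

Output[0,0]: The receptive field on the input at this output position is [5 4 -3 / 4 -2 1 / -1 4 1]. Elementwise product with the kernel and sum: 5·-1 + -3·1 + 4·2 + 1·2 + -1·2 + 4·1.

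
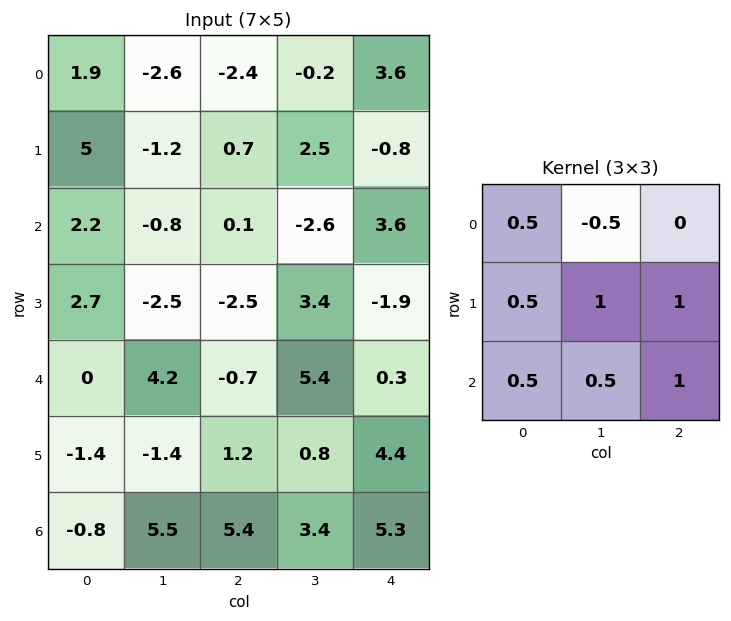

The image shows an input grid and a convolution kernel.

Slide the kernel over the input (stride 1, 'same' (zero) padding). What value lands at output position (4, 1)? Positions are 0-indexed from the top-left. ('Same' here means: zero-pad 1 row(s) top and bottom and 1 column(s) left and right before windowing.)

5.9

The receptive field on the zero-padded input at this output position is [2.7 -2.5 -2.5 / 0 4.2 -0.7 / -1.4 -1.4 1.2]. Elementwise product with the kernel and sum: 2.7·0.5 + -2.5·-0.5 + 0·0.5 + 4.2·1 + -0.7·1 + -1.4·0.5 + -1.4·0.5 + 1.2·1.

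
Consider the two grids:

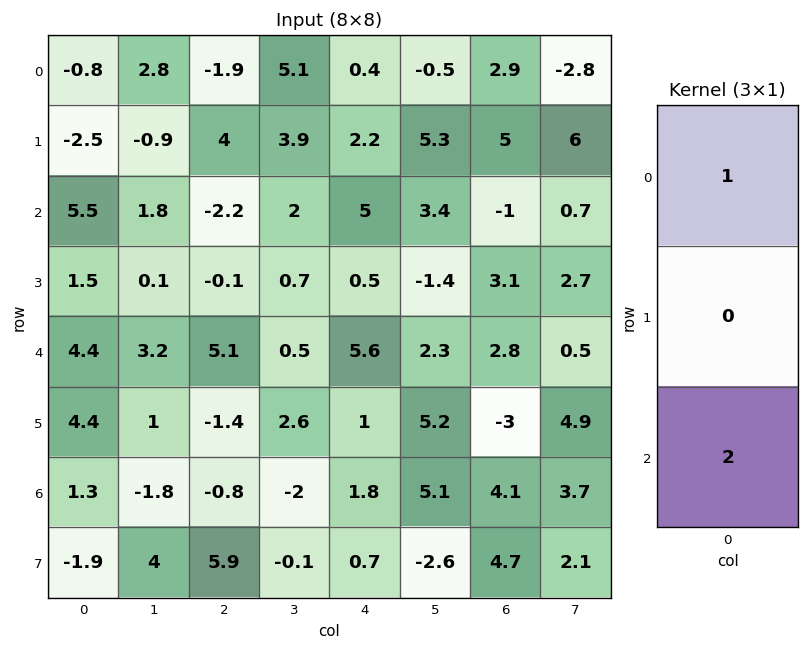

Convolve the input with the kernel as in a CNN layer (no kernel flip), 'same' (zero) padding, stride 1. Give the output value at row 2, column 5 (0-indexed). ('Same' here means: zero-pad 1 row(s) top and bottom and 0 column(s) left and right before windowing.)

The receptive field on the zero-padded input at this output position is [5.3 / 3.4 / -1.4]. Elementwise product with the kernel and sum: 5.3·1 + -1.4·2.

2.5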